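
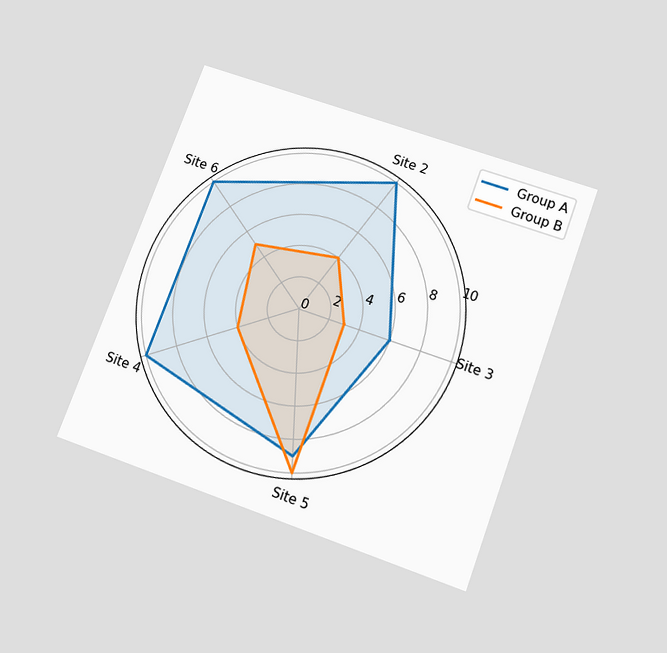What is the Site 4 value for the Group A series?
The chart is tilted about 20° clockwise and viewed slightly from below. On the Site 4 axis, Group A reaches 10.

10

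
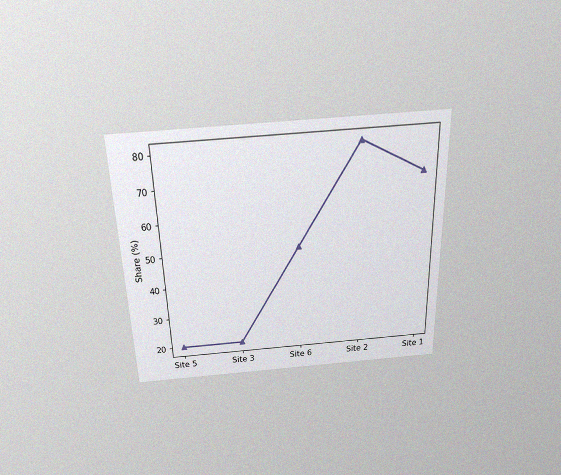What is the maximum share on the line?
The chart is viewed slightly from above, with some photo noise. The highest point is at Site 2, and reading across to the y-axis gives 80%.

80%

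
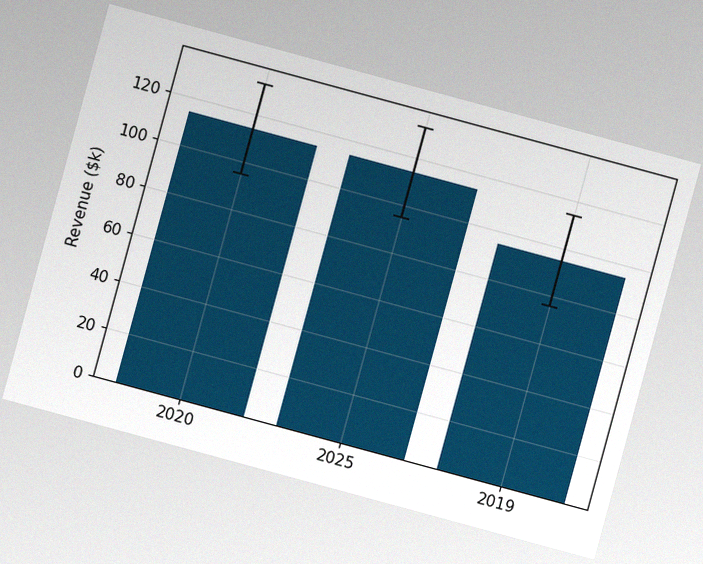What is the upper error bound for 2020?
$133k

The chart is tilted about 15° clockwise, with some photo noise. The 2020 bar's upper whisker reaches $133k.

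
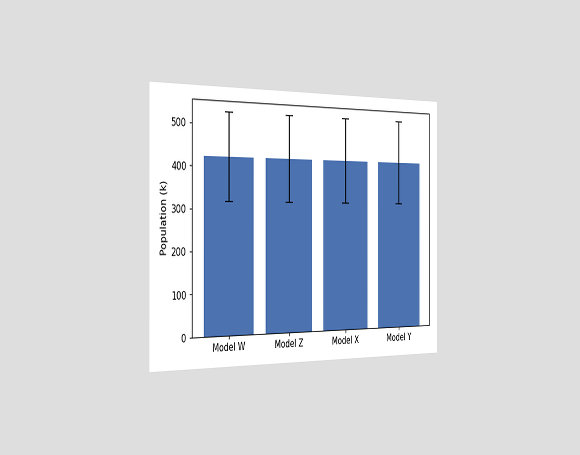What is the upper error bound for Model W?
The chart is viewed slightly from the left. The Model W bar's upper whisker reaches 530k.

530k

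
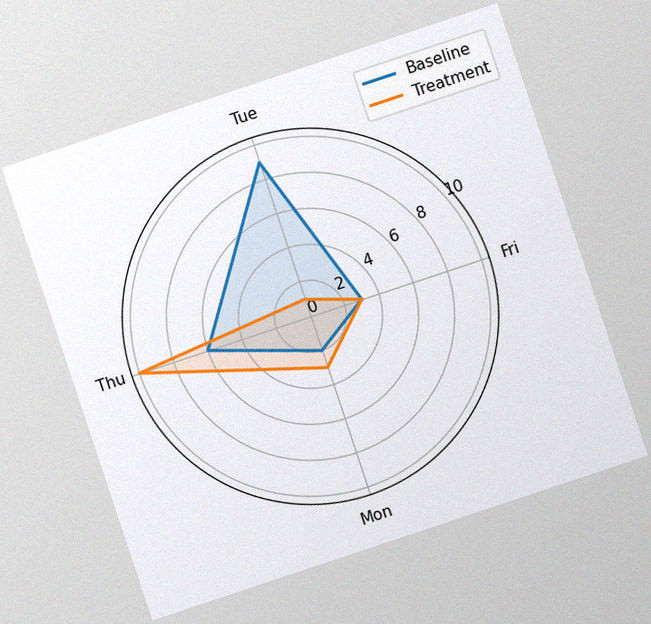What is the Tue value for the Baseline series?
The chart is tilted about 18° counter-clockwise, with some photo noise. On the Tue axis, Baseline reaches 9.

9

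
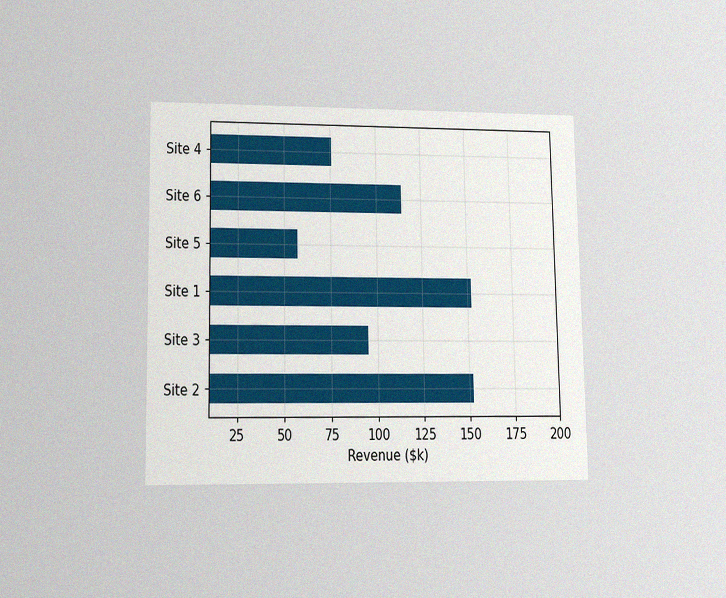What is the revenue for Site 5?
$57k

The chart is viewed at a slight angle, with some photo noise. Reading along the chart's x-axis, the Site 5 bar reaches $57k.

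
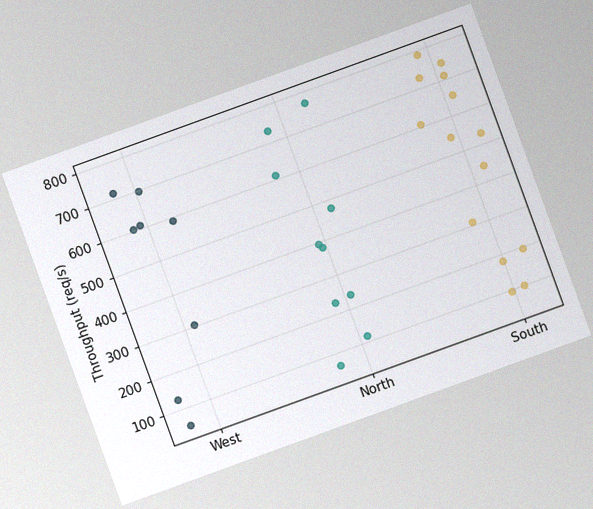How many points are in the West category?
8

The chart is tilted about 20° counter-clockwise, with some photo noise. Counting the markers in the West column gives 8.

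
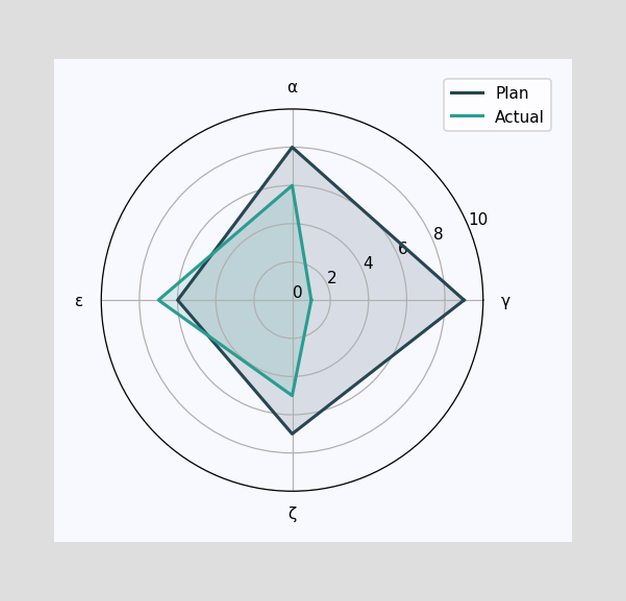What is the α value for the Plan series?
On the α axis, Plan reaches 8.

8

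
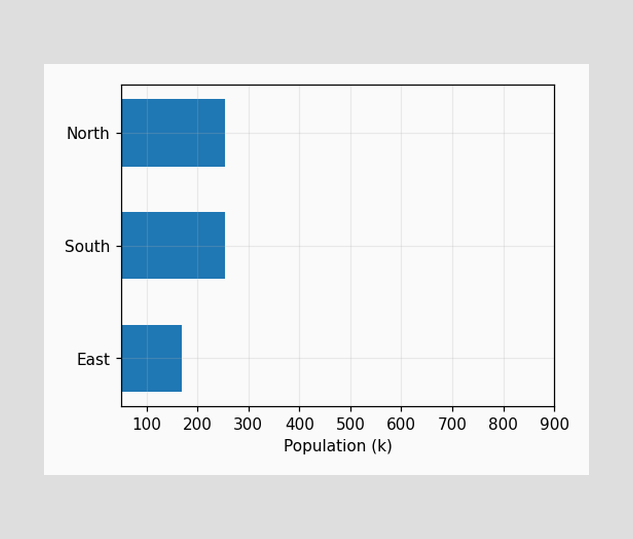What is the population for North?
255k

Reading along the chart's x-axis, the North bar reaches 255k.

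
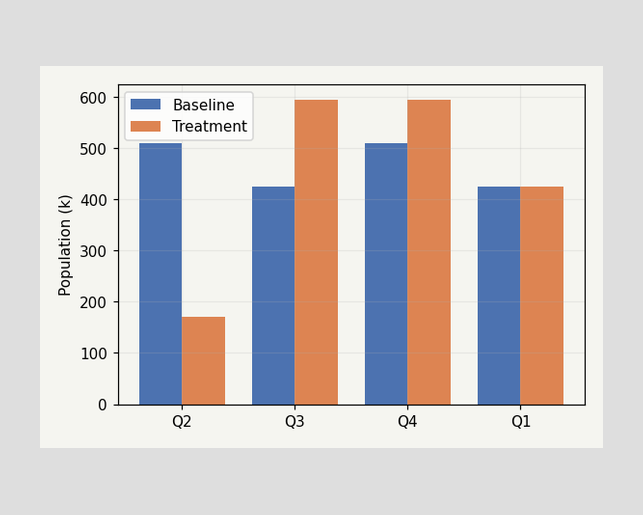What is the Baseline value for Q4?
510k

The Baseline bar at Q4 reaches 510k on the y-axis.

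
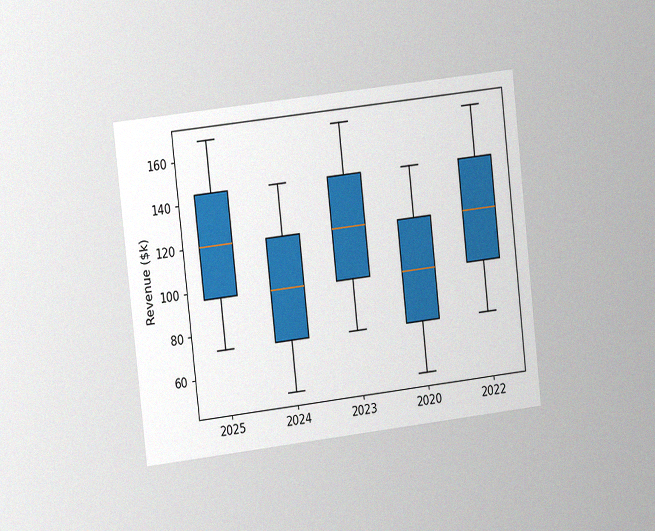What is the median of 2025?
$120k

The chart is tilted about 6° counter-clockwise and viewed slightly from the left, with some photo noise. The median line in the 2025 box sits at $120k.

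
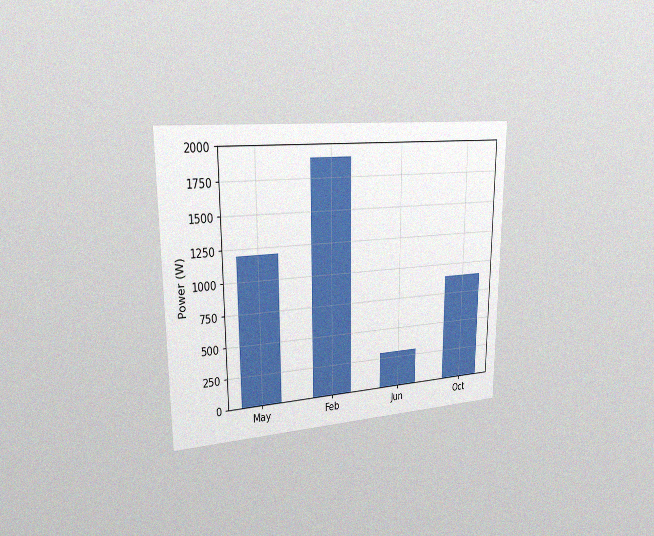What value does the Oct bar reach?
900W

The chart is viewed slightly from the left, with some photo noise. Reading along the chart's y-axis, the Oct bar reaches 900W.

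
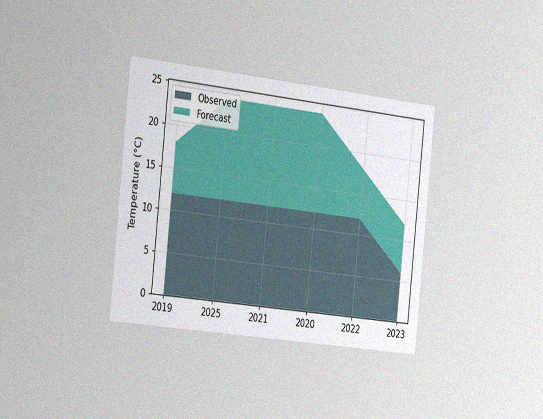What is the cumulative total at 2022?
The chart is tilted about 6° clockwise and viewed slightly from the left, with some photo noise. The stacked total at 2022 reaches 18°C.

18°C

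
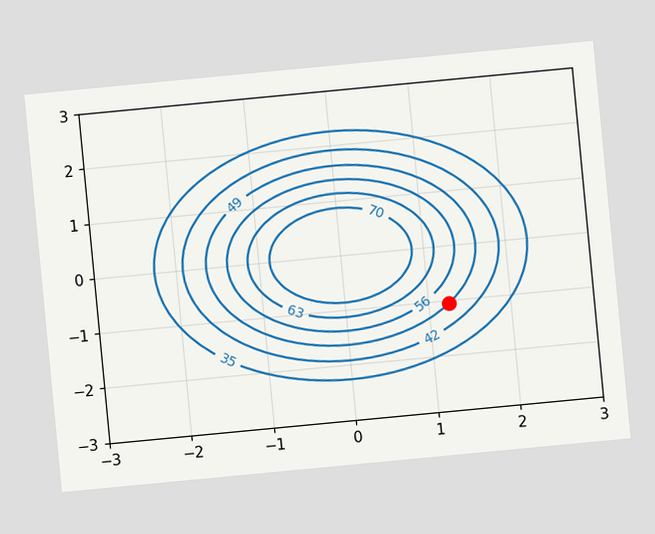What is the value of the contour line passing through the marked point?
The chart is tilted about 5° counter-clockwise. The marked point sits on the contour labelled 49.

49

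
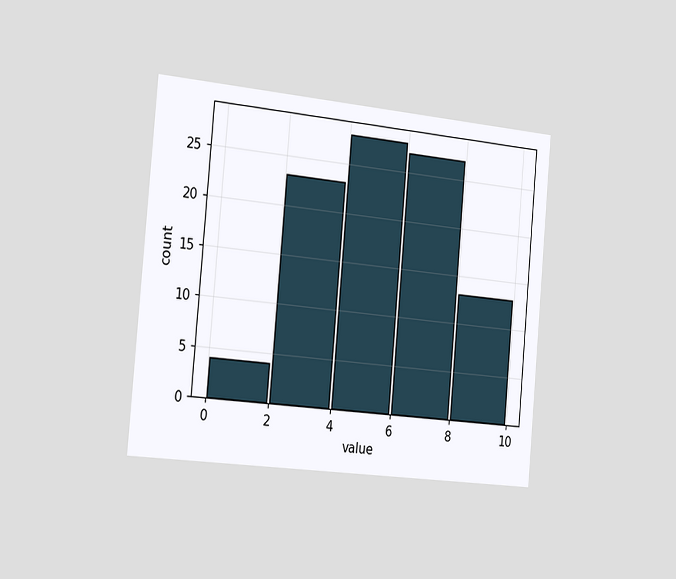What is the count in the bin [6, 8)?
The chart is tilted about 5° clockwise and viewed slightly from the left. The [6, 8) bin has height 27.

27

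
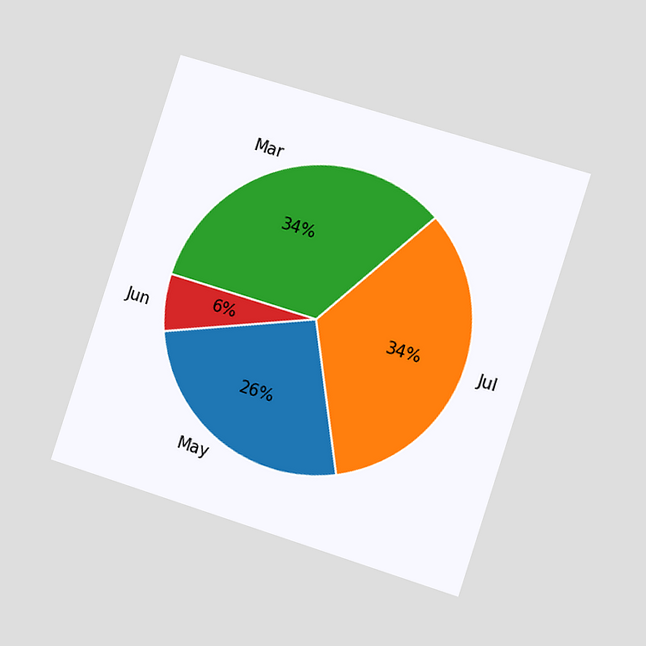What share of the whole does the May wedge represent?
26%

The chart is tilted about 18° clockwise and viewed slightly from the right. The May slice takes up 26% of the pie.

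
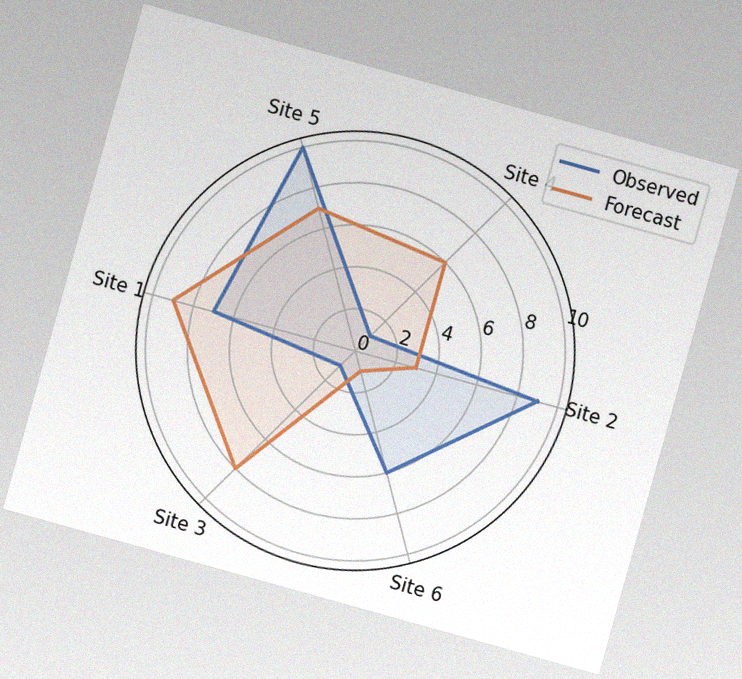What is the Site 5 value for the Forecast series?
7

The chart is tilted about 16° clockwise, with some photo noise. On the Site 5 axis, Forecast reaches 7.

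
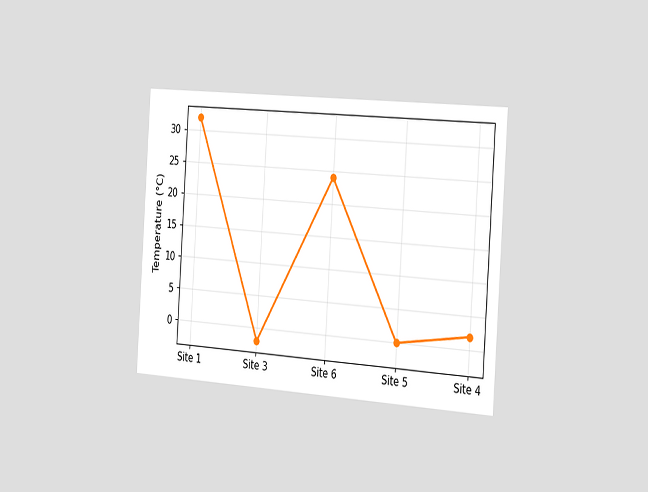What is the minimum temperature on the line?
-2°C

The chart is tilted about 4° clockwise and viewed slightly from the right. The lowest point is at Site 3, and reading across to the y-axis gives -2°C.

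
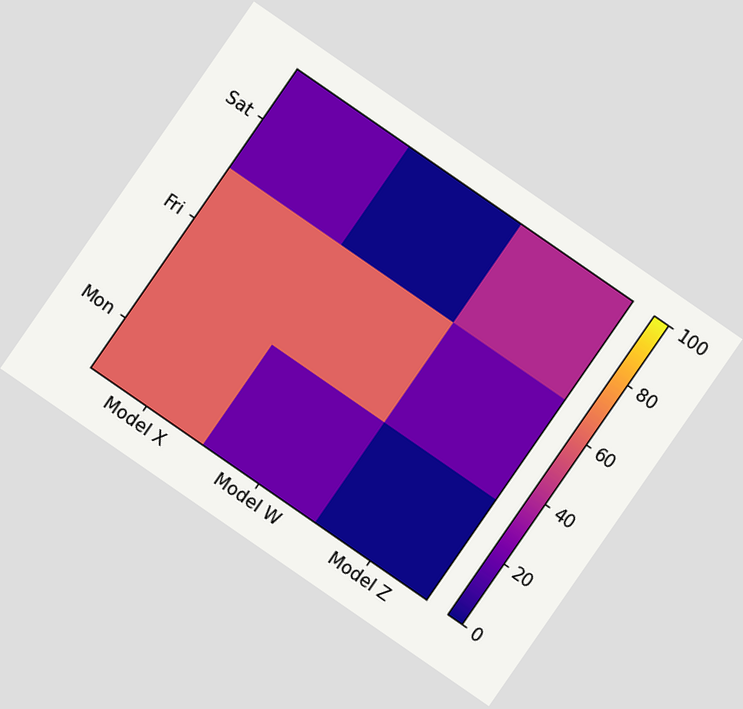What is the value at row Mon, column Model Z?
The chart is tilted about 35° clockwise. Matching cell (Mon, Model Z) against the colorbar gives 0.

0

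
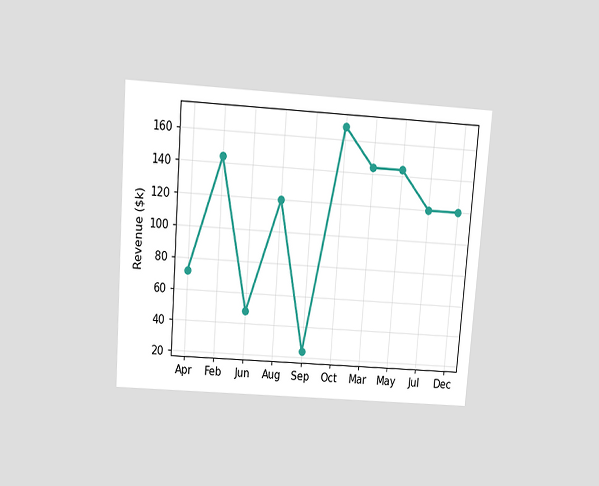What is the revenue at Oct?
The chart is tilted about 4° clockwise and viewed slightly from above. At Oct, the line is at $168k.

$168k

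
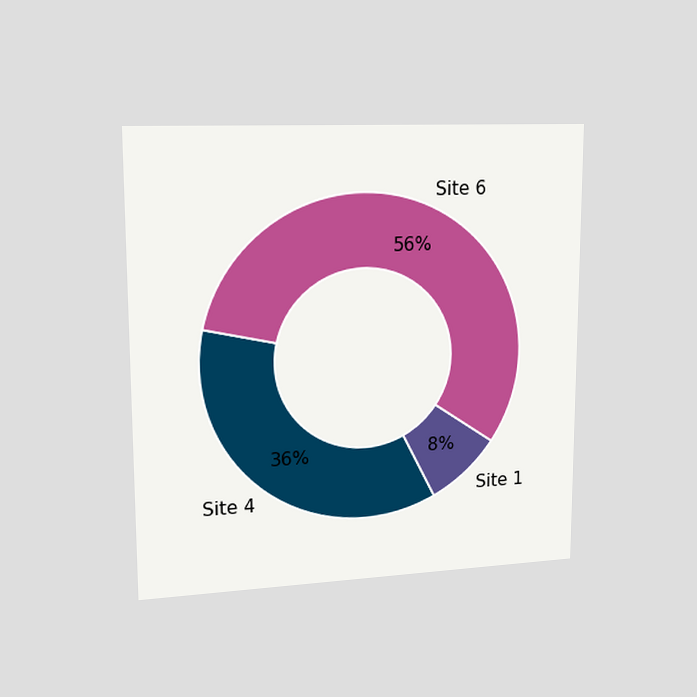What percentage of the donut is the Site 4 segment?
The chart is viewed slightly from the left. The Site 4 segment takes up 36% of the ring.

36%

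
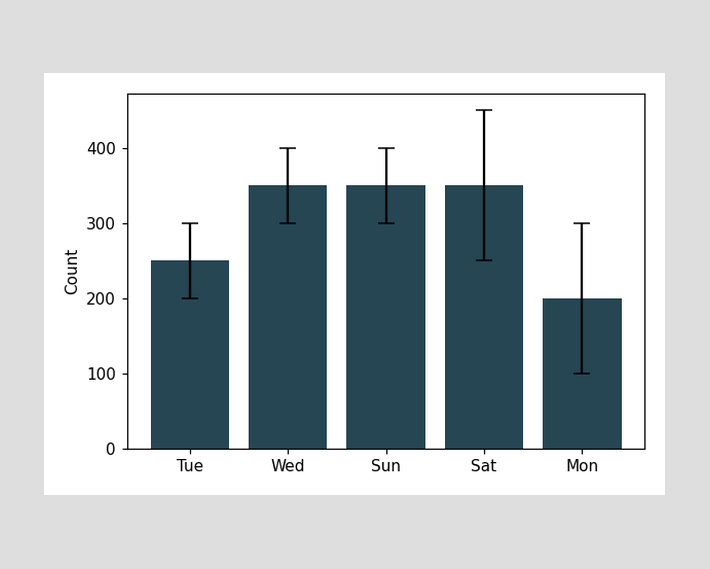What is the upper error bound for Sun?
The Sun bar's upper whisker reaches 400.

400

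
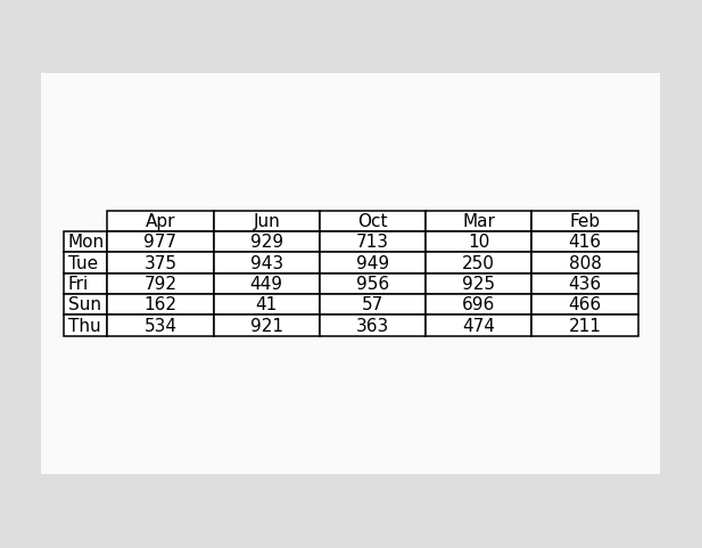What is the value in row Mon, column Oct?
The (Mon, Oct) cell reads 713.

713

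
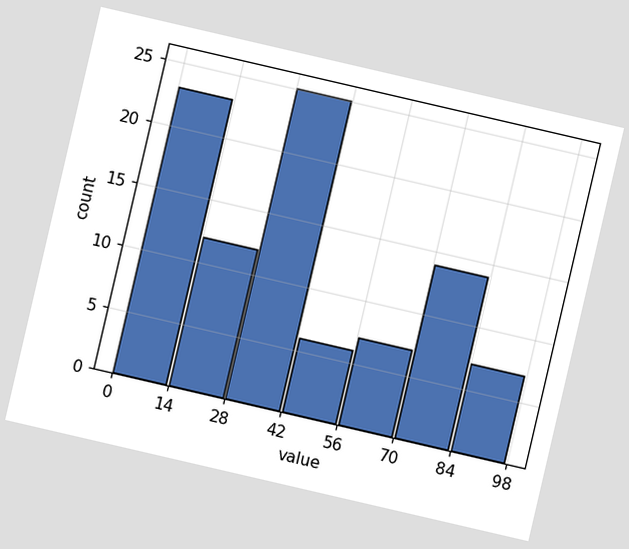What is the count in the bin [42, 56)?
The chart is tilted about 13° clockwise. The [42, 56) bin has height 6.

6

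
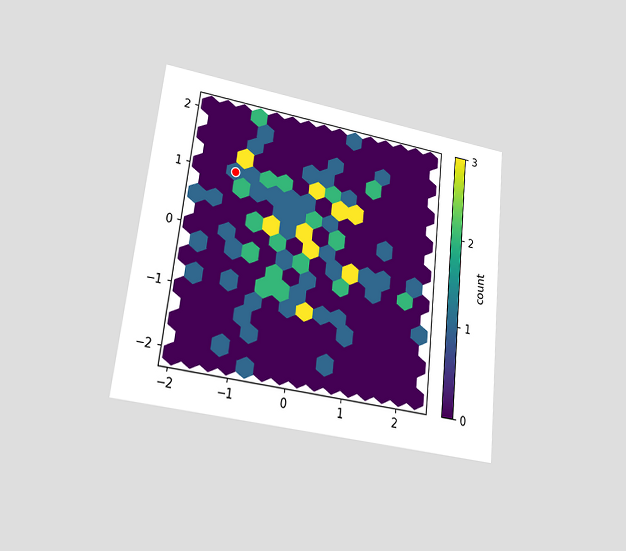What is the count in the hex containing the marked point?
1

The chart is tilted about 6° clockwise and viewed at a slight angle. The marked hex reads 1 on the colorbar.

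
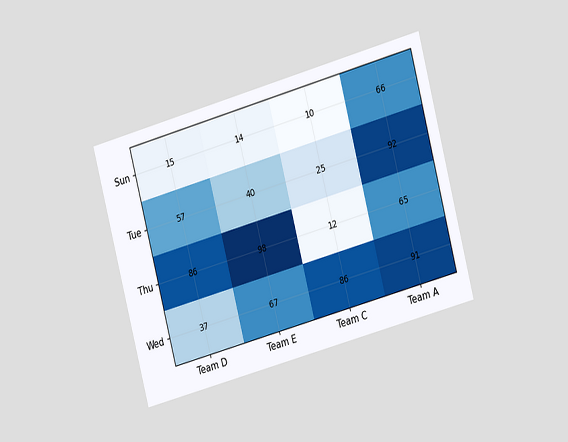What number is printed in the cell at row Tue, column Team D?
The chart is tilted about 15° counter-clockwise and viewed at a slight angle. The (Tue, Team D) cell reads 57.

57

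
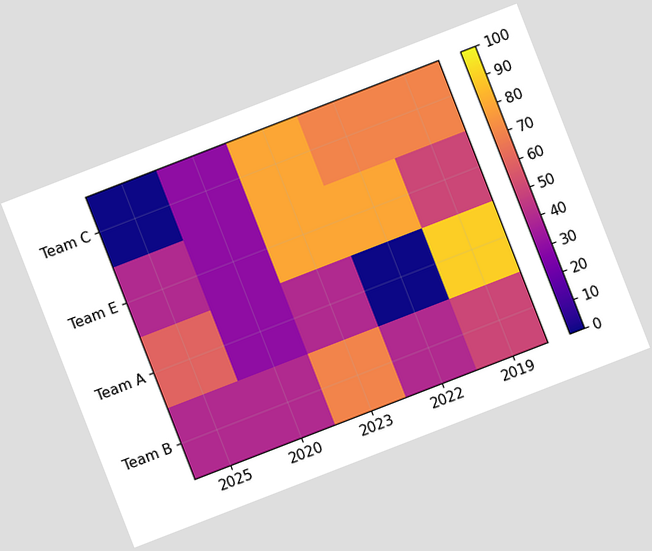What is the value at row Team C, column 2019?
The chart is tilted about 21° counter-clockwise. Matching cell (Team C, 2019) against the colorbar gives 70.

70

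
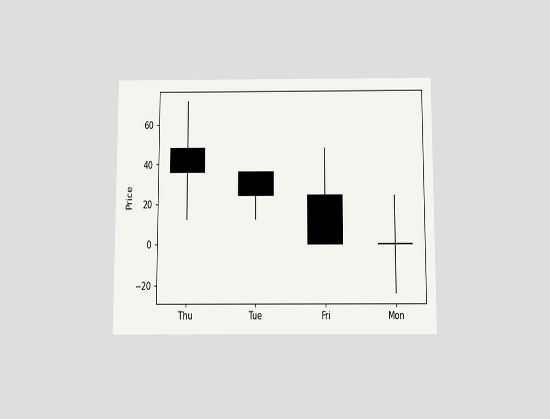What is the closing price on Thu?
36

The chart is viewed slightly from below. The Thu candle closes at 36.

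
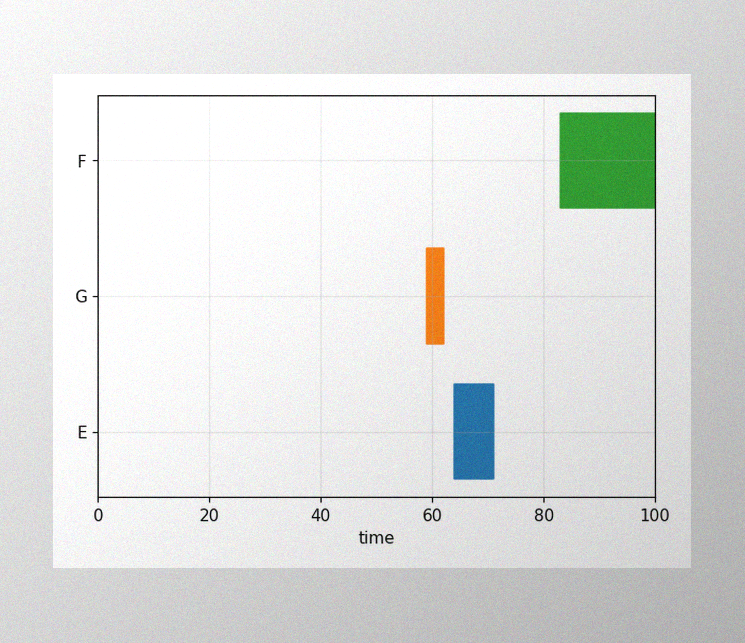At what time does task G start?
59

The image has some photo noise and uneven lighting. The G bar begins at t=59.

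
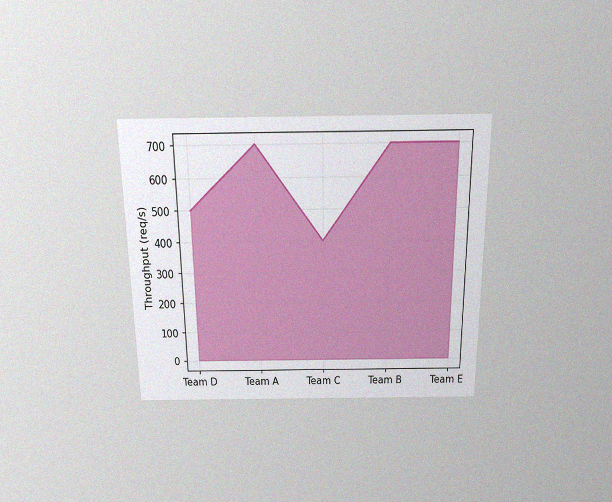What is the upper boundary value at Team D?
500req/s

The chart is viewed slightly from above, with some photo noise. At Team D the upper boundary is at 500req/s.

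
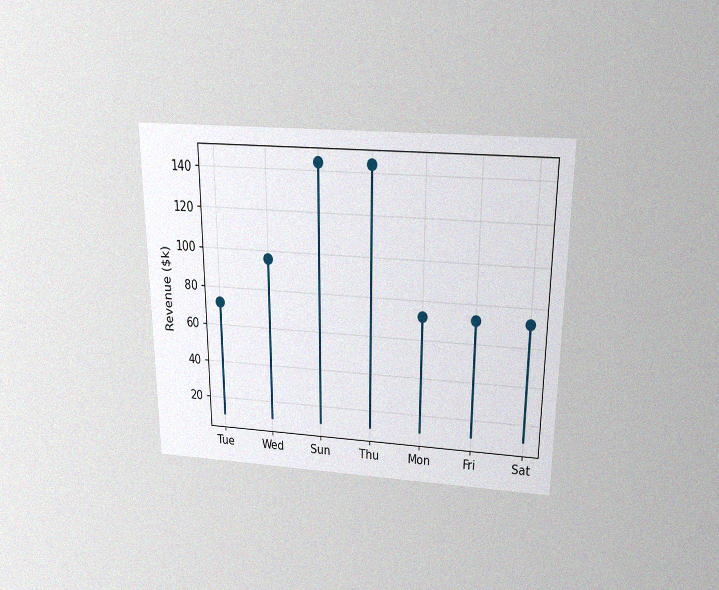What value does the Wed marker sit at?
The chart is viewed slightly from above, with some photo noise. The Wed marker sits at $96k.

$96k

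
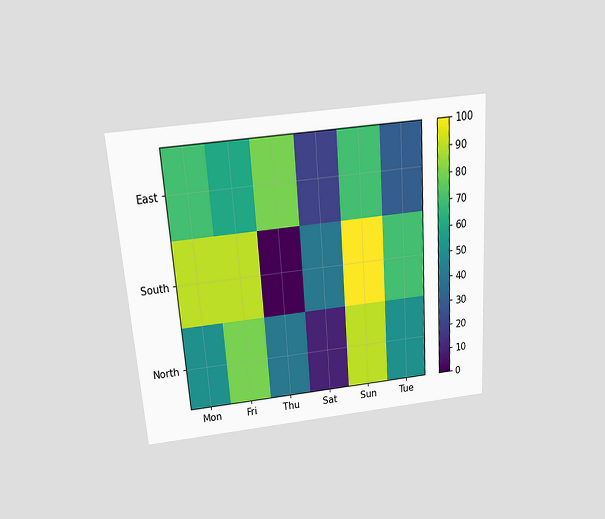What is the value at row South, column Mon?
The chart is tilted about 4° counter-clockwise and viewed slightly from above. Matching cell (South, Mon) against the colorbar gives 90.

90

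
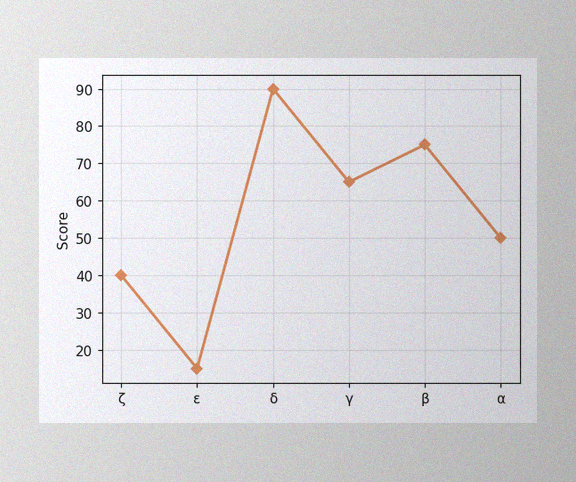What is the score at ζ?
The image has some photo noise and uneven lighting. At ζ, the line is at 40.

40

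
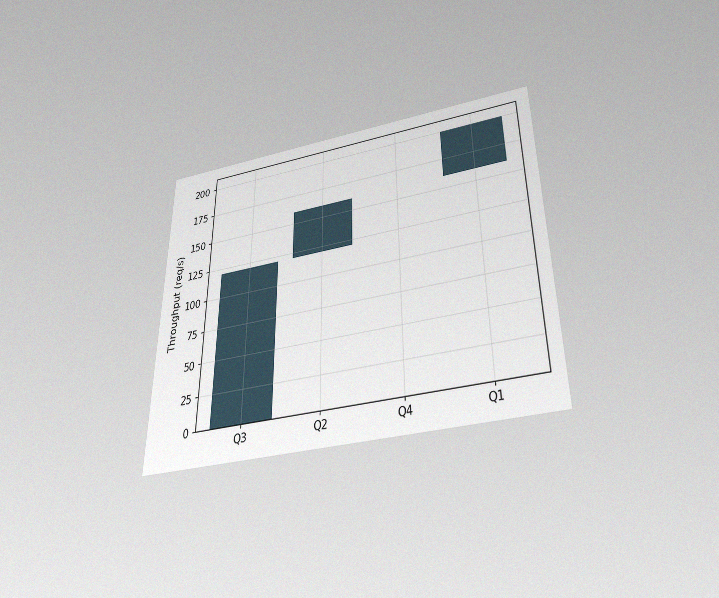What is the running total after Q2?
The chart is viewed slightly from below, with some photo noise. After Q2 the running total reaches 160req/s.

160req/s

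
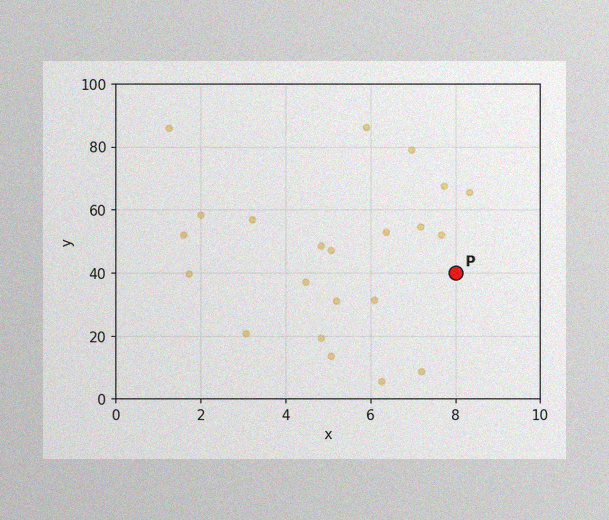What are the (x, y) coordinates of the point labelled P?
(8, 40)

The image has some photo noise and uneven lighting. Following the gridlines from P to each axis, P sits at (8, 40).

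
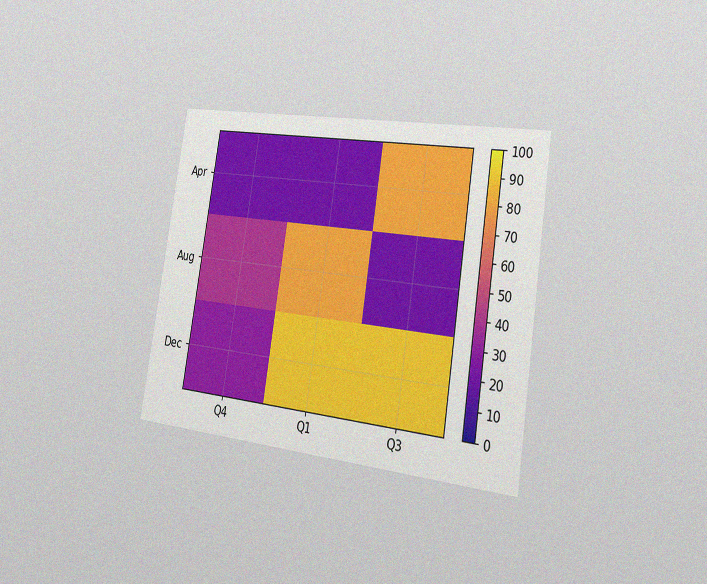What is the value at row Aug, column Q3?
The chart is tilted about 9° clockwise and viewed slightly from the right, with some photo noise. Matching cell (Aug, Q3) against the colorbar gives 20.

20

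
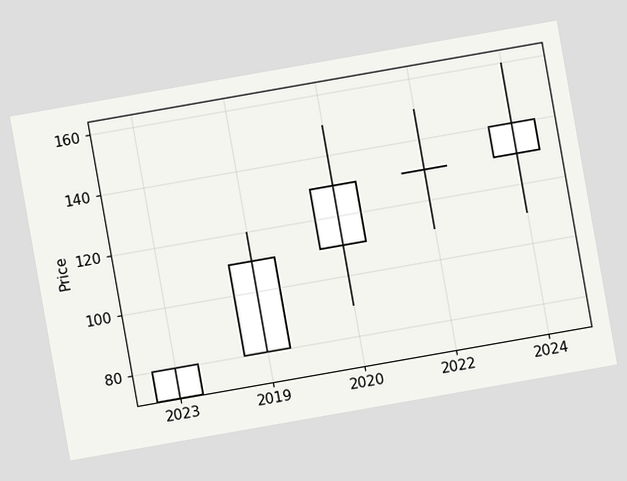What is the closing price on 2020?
The chart is tilted about 10° counter-clockwise. The 2020 candle closes at 130.

130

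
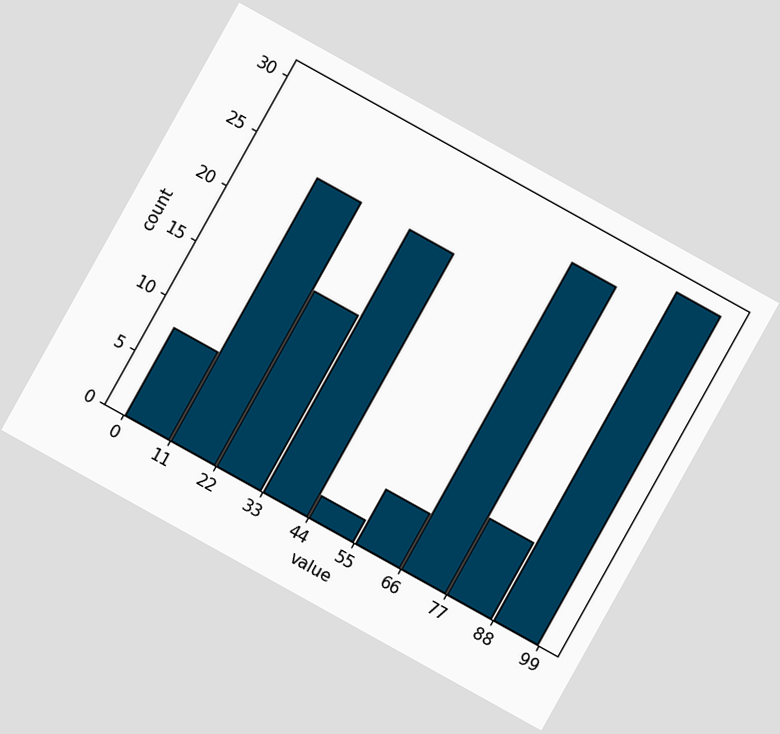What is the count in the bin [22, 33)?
16

The chart is tilted about 29° clockwise. The [22, 33) bin has height 16.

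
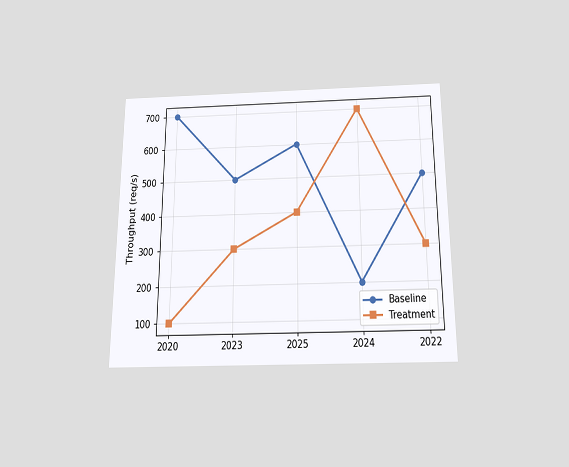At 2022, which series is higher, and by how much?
The chart is viewed slightly from below. At 2022, Baseline sits above the other line by 200req/s.

Baseline, by 200req/s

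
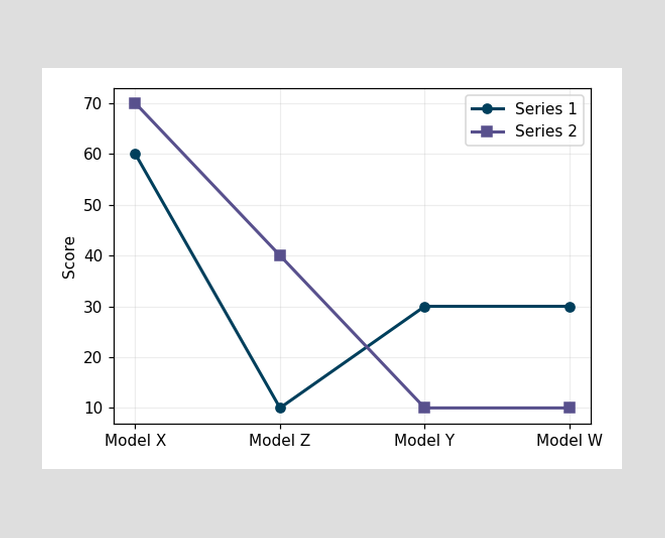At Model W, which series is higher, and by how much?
At Model W, Series 1 sits above the other line by 20.

Series 1, by 20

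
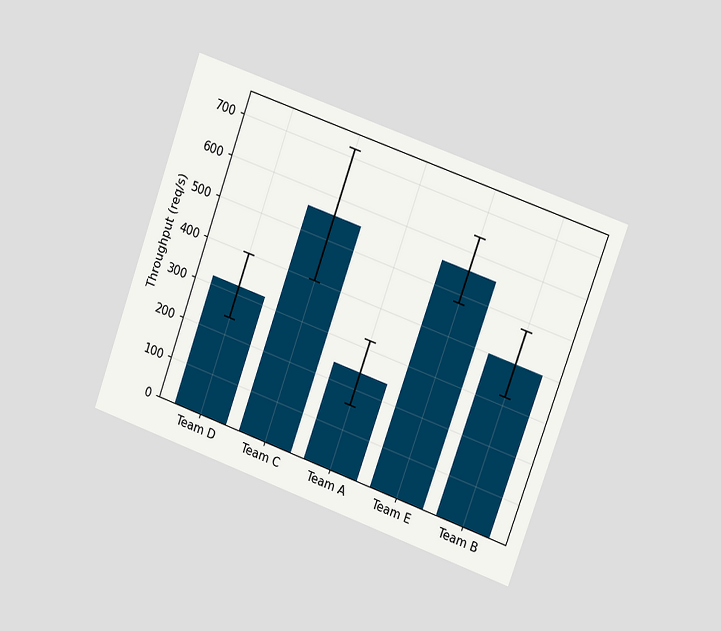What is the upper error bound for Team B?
The chart is tilted about 20° clockwise and viewed slightly from the right. The Team B bar's upper whisker reaches 480req/s.

480req/s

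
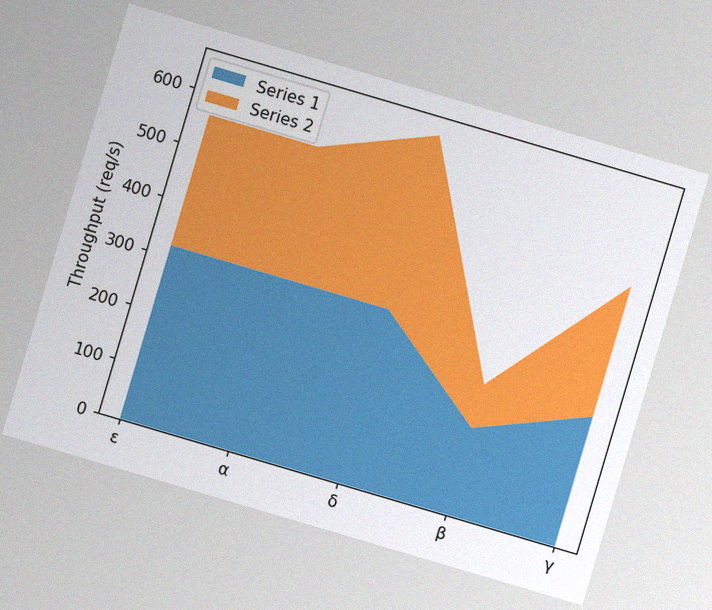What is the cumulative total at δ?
640req/s

The chart is tilted about 16° clockwise, with some photo noise. The stacked total at δ reaches 640req/s.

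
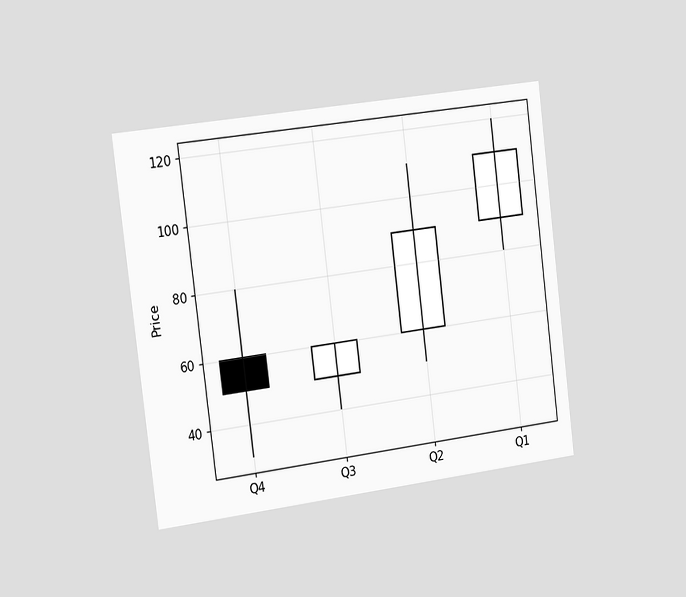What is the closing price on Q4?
50

The chart is tilted about 7° counter-clockwise and viewed slightly from the left. The Q4 candle closes at 50.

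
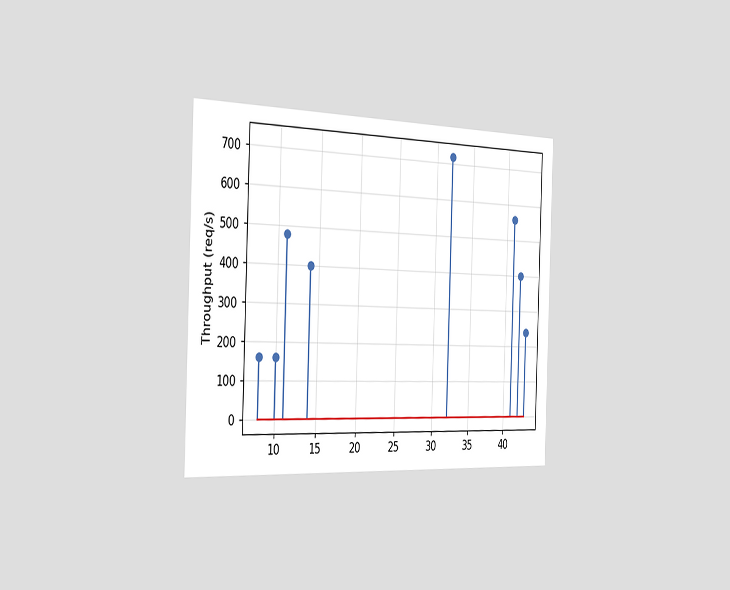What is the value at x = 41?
The chart is tilted about 2° clockwise and viewed slightly from the left. The stem at x=41 reaches 560req/s.

560req/s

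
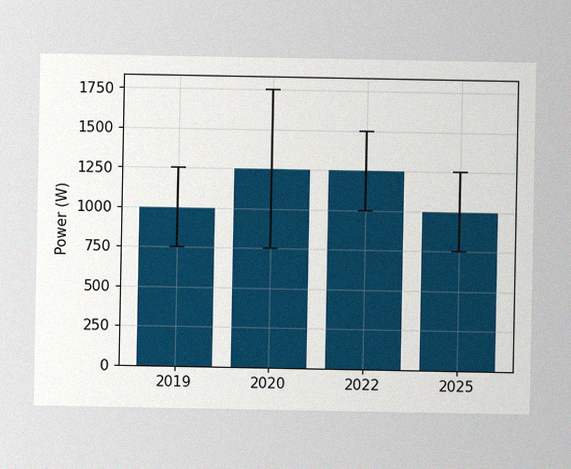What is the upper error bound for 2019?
The image has some photo noise and uneven lighting. The 2019 bar's upper whisker reaches 1250W.

1250W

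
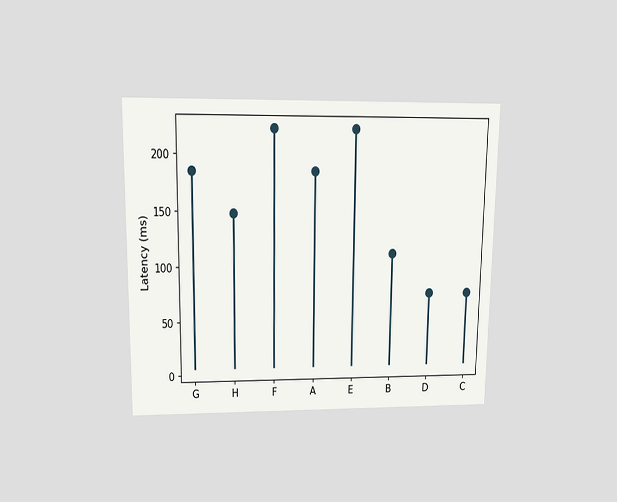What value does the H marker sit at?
148ms

The chart is viewed slightly from above. The H marker sits at 148ms.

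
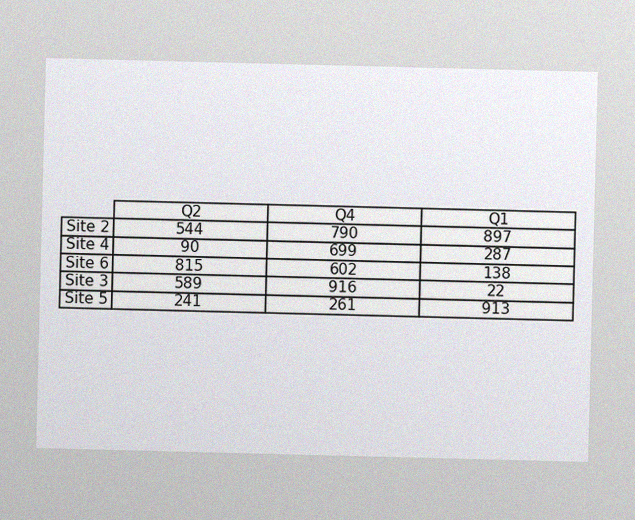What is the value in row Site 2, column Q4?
The image has some photo noise and uneven lighting. The (Site 2, Q4) cell reads 790.

790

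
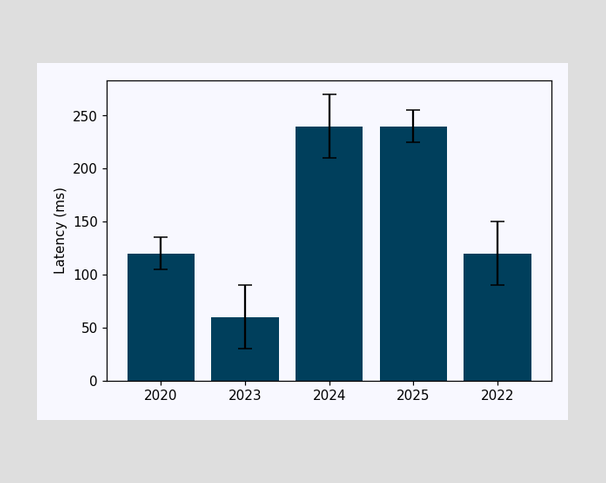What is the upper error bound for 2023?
The 2023 bar's upper whisker reaches 90ms.

90ms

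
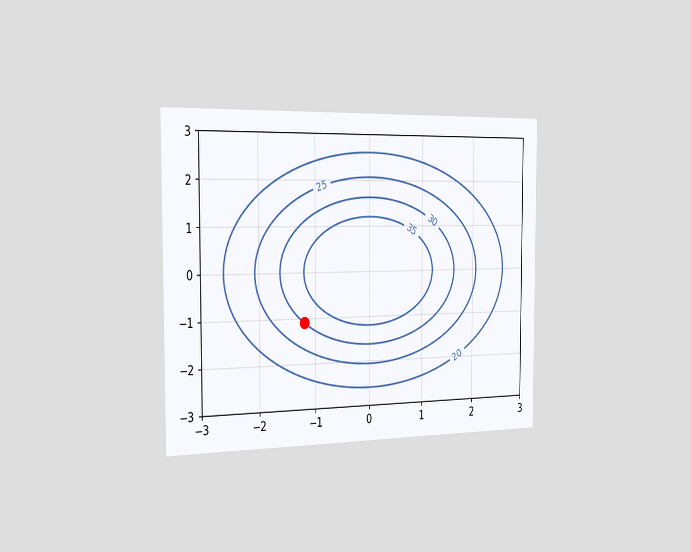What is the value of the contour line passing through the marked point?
30

The chart is viewed slightly from the left. The marked point sits on the contour labelled 30.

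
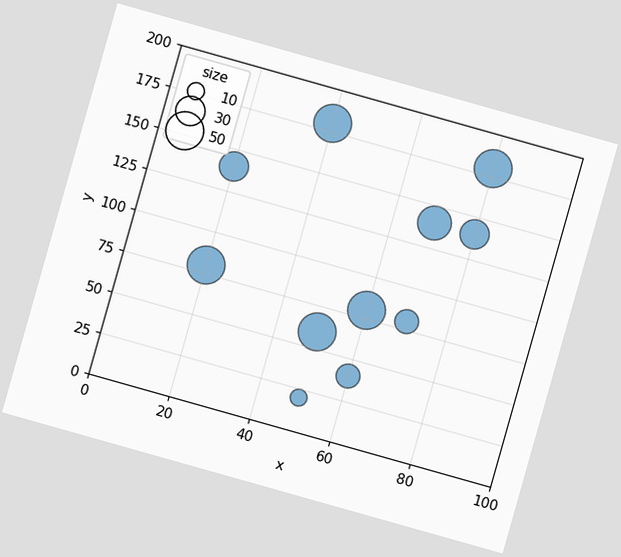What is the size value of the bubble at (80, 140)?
30

The chart is tilted about 16° clockwise. Matching the bubble at (80, 140) against the size legend gives 30.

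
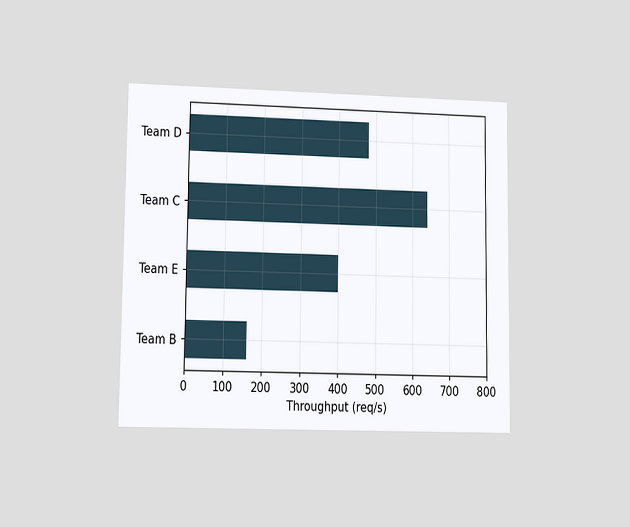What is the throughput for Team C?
640req/s

The chart is viewed at a slight angle. Reading along the chart's x-axis, the Team C bar reaches 640req/s.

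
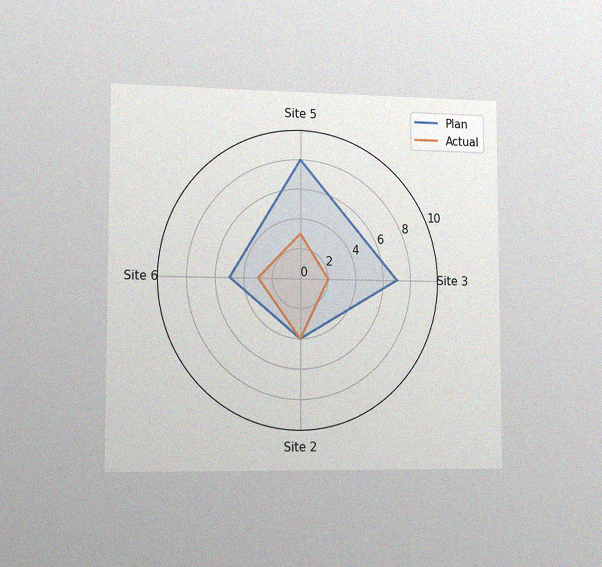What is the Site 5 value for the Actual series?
3

The chart is viewed slightly from the left, with some photo noise. On the Site 5 axis, Actual reaches 3.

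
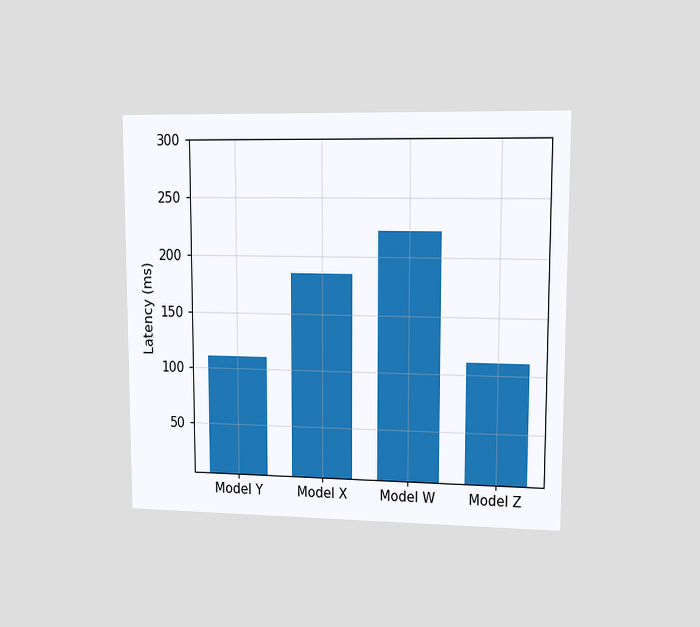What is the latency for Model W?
The chart is viewed at a slight angle. Reading along the chart's y-axis, the Model W bar reaches 222ms.

222ms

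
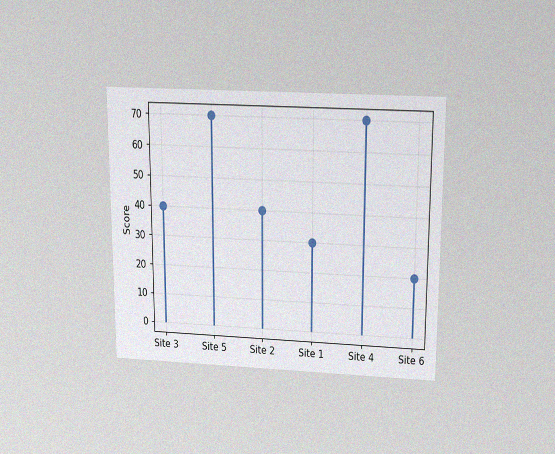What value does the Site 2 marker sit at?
40

The chart is viewed slightly from above, with some photo noise. The Site 2 marker sits at 40.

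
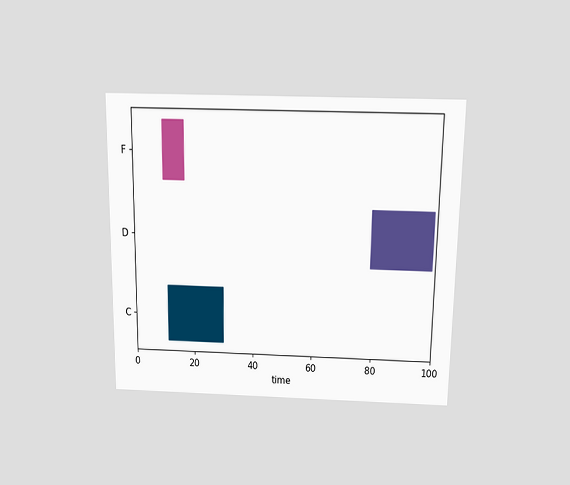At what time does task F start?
The chart is viewed slightly from above. The F bar begins at t=10.

10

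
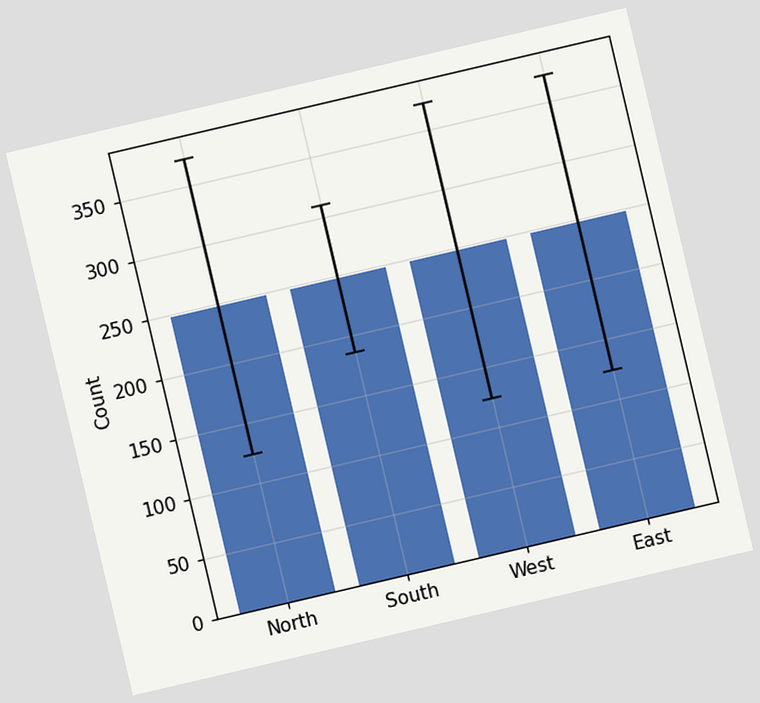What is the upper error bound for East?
372

The chart is tilted about 13° counter-clockwise. The East bar's upper whisker reaches 372.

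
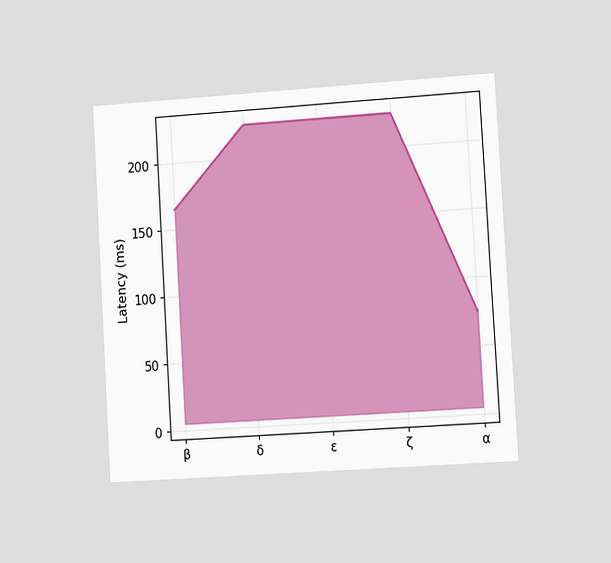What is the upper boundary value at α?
The chart is tilted about 3° counter-clockwise and viewed slightly from the right. At α the upper boundary is at 75ms.

75ms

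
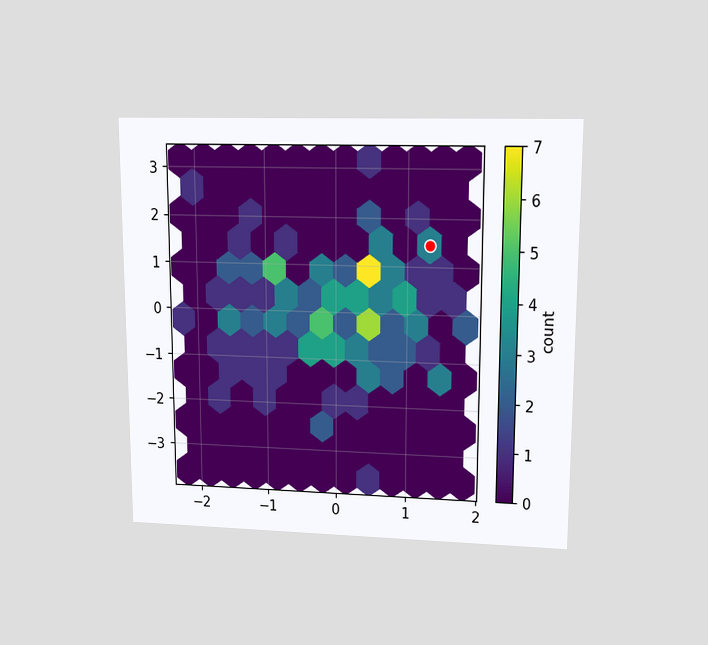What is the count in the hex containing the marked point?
3

The chart is viewed at a slight angle. The marked hex reads 3 on the colorbar.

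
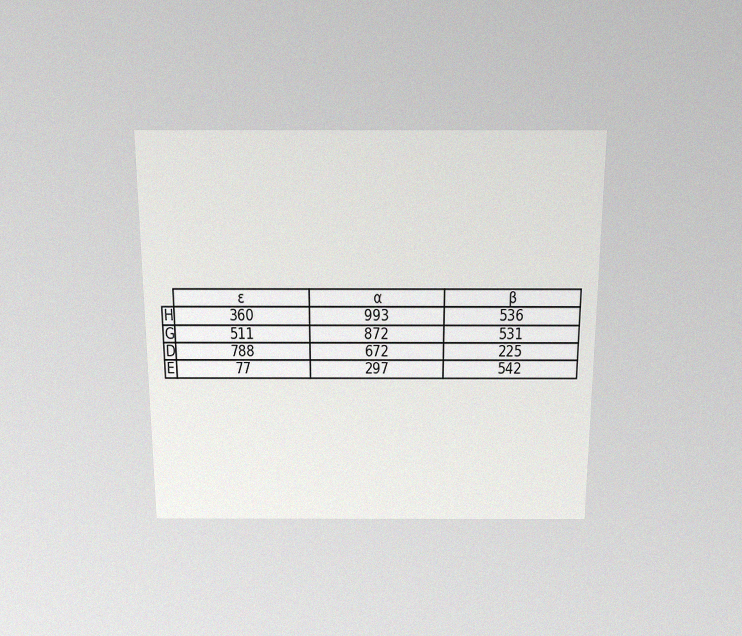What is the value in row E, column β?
542

The chart is viewed slightly from above, with some photo noise. The (E, β) cell reads 542.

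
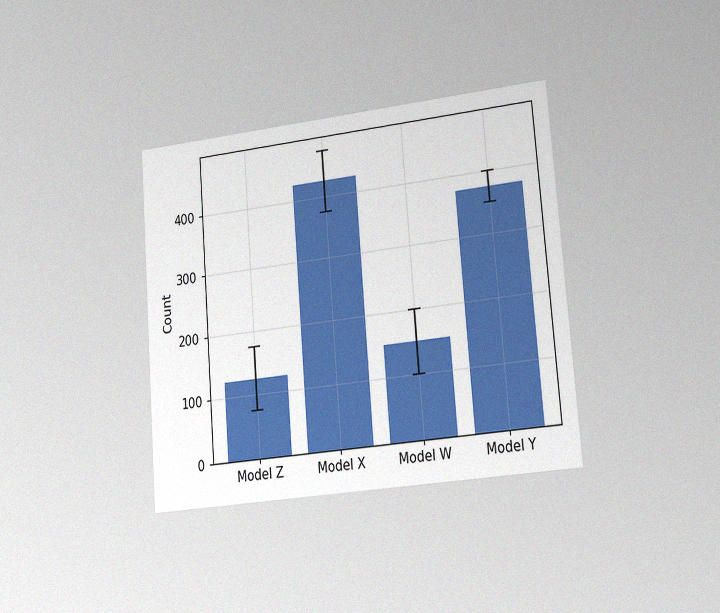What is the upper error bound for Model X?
The chart is tilted about 4° counter-clockwise and viewed slightly from the right, with some photo noise. The Model X bar's upper whisker reaches 475.

475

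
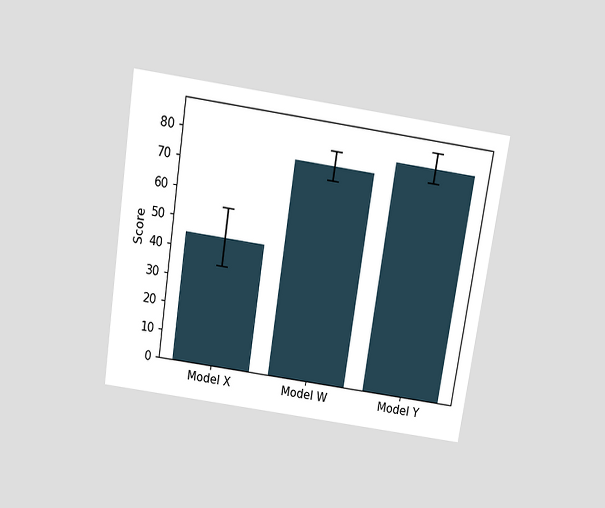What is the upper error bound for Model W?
The chart is tilted about 9° clockwise and viewed slightly from above. The Model W bar's upper whisker reaches 80.

80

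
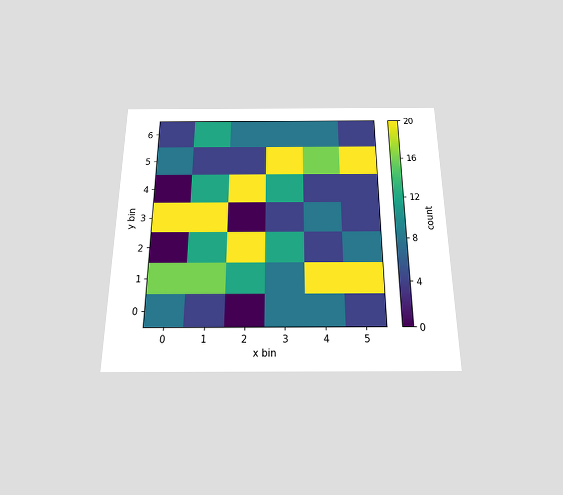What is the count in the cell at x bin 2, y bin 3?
0

The chart is viewed slightly from below. Matching the cell (2, 3) against the colorbar gives 0.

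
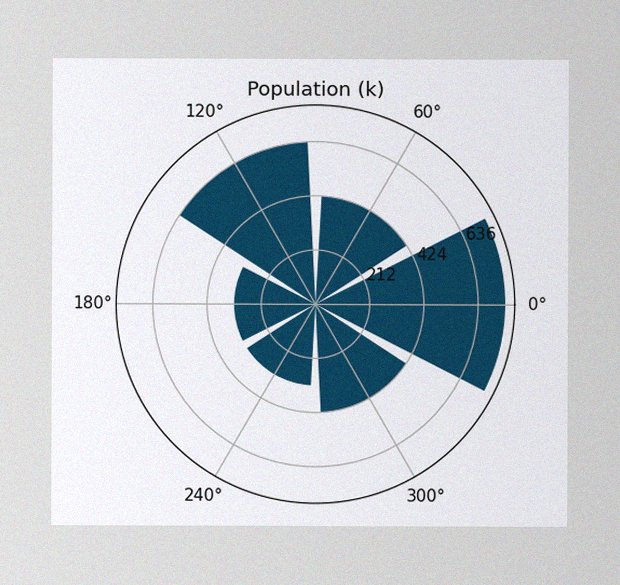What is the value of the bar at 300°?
424k

The image has some photo noise and uneven lighting. The bar at 300° reaches 424k on the radial axis.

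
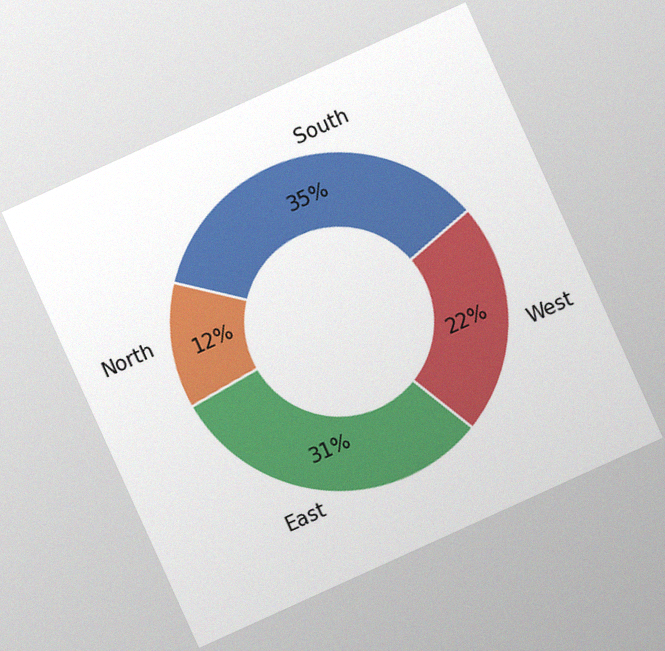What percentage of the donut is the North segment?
The chart is tilted about 24° counter-clockwise, with some photo noise. The North segment takes up 12% of the ring.

12%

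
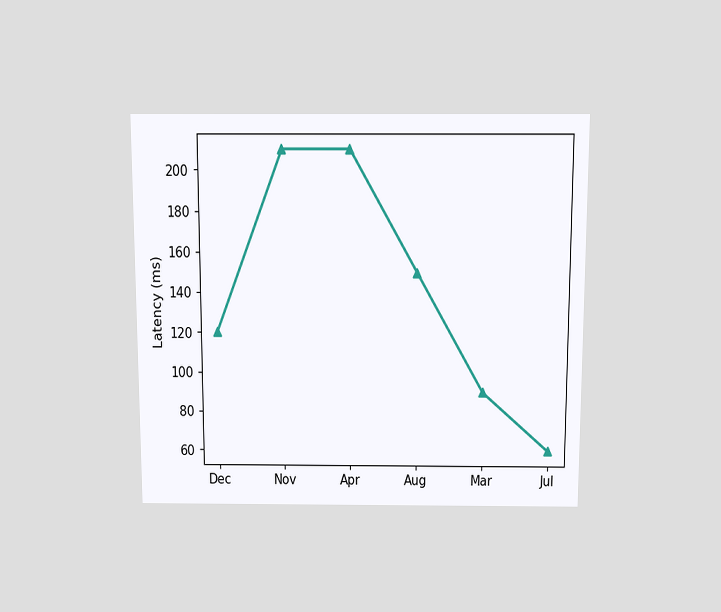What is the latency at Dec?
120ms

The chart is viewed slightly from above. At Dec, the line is at 120ms.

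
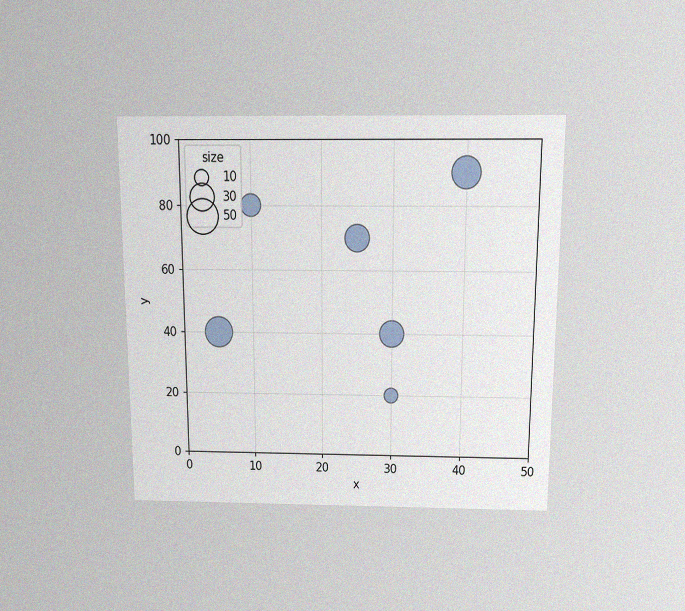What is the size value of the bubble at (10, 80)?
The chart is viewed slightly from above, with some photo noise. Matching the bubble at (10, 80) against the size legend gives 20.

20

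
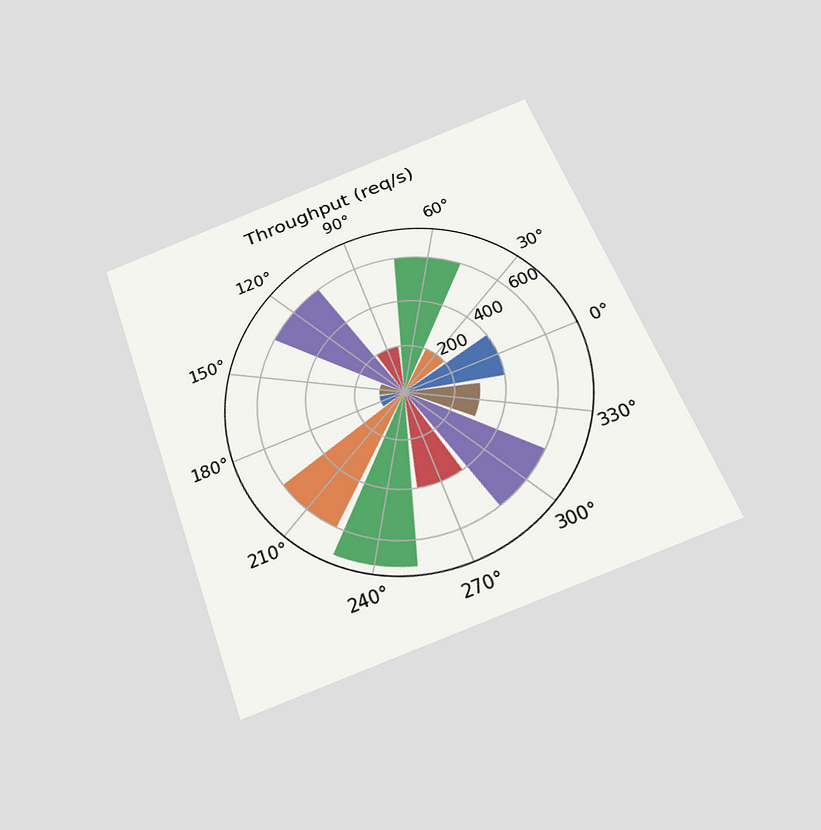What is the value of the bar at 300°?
600req/s

The chart is tilted about 20° counter-clockwise and viewed slightly from below. The bar at 300° reaches 600req/s on the radial axis.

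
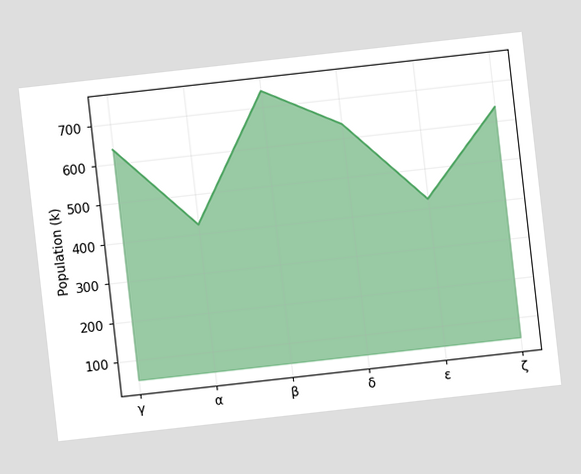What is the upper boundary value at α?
424k

The chart is tilted about 6° counter-clockwise. At α the upper boundary is at 424k.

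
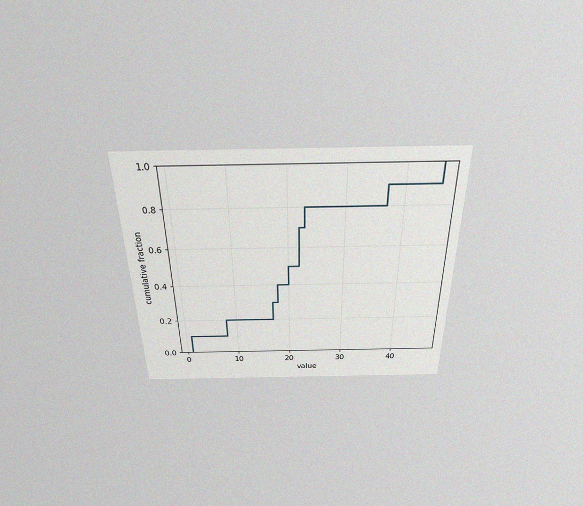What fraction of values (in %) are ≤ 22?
70%

The chart is viewed slightly from above, with some photo noise. At x=22 the ECDF step is at 70%.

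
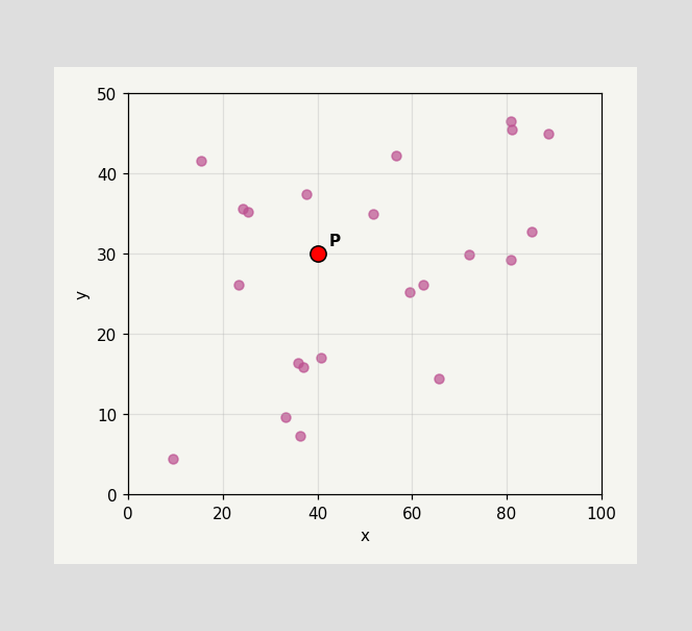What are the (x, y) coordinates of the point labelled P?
(40, 30)

Following the gridlines from P to each axis, P sits at (40, 30).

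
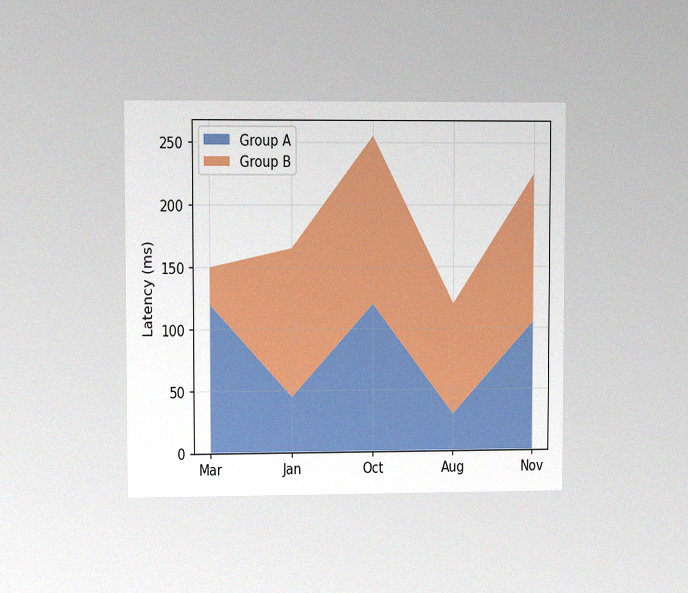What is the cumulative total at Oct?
255ms

The chart is viewed at a slight angle, with some photo noise. The stacked total at Oct reaches 255ms.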